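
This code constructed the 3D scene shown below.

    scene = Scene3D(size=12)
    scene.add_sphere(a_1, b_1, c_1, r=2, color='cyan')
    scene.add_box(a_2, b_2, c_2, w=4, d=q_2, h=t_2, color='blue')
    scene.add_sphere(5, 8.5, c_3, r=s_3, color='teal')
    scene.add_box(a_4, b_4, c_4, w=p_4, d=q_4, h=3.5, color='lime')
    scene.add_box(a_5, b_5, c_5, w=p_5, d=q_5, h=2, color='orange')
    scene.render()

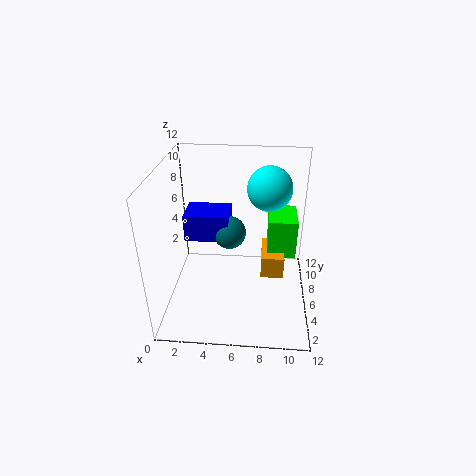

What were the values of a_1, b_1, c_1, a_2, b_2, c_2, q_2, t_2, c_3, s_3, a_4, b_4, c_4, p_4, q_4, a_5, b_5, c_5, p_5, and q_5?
a_1 = 8.5
b_1 = 9.5
c_1 = 9
a_2 = 1
b_2 = 7.5
c_2 = 4.5
q_2 = 3
t_2 = 2.5
c_3 = 5
s_3 = 1.5
a_4 = 8.5
b_4 = 7
c_4 = 3.5
p_4 = 2.5
q_4 = 3.5
a_5 = 8
b_5 = 6
c_5 = 2
p_5 = 2
q_5 = 3.5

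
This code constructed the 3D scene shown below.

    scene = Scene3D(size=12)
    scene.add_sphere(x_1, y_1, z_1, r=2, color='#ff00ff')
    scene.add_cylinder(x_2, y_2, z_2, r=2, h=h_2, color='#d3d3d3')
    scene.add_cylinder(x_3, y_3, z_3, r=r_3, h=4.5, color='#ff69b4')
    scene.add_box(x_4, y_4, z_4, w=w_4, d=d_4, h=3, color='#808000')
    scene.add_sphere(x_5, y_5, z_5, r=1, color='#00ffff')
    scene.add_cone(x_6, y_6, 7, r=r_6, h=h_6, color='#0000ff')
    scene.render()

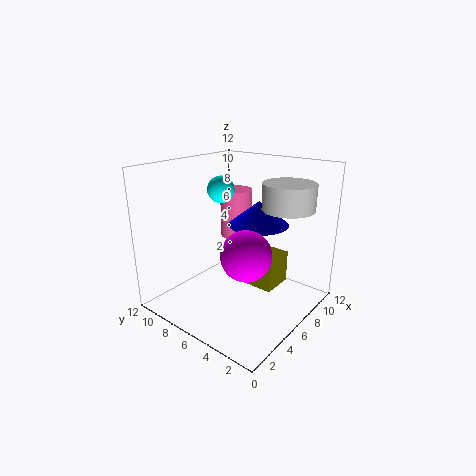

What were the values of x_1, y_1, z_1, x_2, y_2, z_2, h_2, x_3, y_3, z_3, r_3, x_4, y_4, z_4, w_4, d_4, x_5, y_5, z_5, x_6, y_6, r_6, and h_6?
x_1 = 4.5; y_1 = 4; z_1 = 5.5; x_2 = 7; y_2 = 2; z_2 = 9; h_2 = 2; x_3 = 9.5; y_3 = 9; z_3 = 4.5; r_3 = 1.5; x_4 = 8; y_4 = 4; z_4 = 0.5; w_4 = 3; d_4 = 3.5; x_5 = 4; y_5 = 6; z_5 = 10.5; x_6 = 7.5; y_6 = 5; r_6 = 2.5; h_6 = 2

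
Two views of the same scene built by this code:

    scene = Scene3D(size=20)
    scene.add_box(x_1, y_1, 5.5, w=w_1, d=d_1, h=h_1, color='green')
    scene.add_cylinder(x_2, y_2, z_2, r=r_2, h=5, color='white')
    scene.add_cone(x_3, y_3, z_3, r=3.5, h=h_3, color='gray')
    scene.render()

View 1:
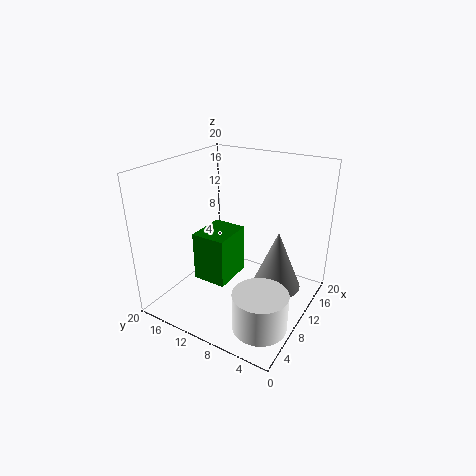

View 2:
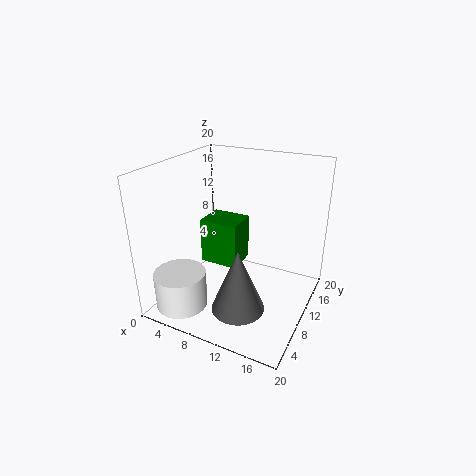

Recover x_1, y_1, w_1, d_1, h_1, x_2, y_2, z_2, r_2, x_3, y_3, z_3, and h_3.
x_1 = 4.5; y_1 = 9; w_1 = 5.5; d_1 = 4.5; h_1 = 6.5; x_2 = 4.5; y_2 = 3.5; z_2 = 1.5; r_2 = 3.5; x_3 = 12.5; y_3 = 5; z_3 = 2.5; h_3 = 8.5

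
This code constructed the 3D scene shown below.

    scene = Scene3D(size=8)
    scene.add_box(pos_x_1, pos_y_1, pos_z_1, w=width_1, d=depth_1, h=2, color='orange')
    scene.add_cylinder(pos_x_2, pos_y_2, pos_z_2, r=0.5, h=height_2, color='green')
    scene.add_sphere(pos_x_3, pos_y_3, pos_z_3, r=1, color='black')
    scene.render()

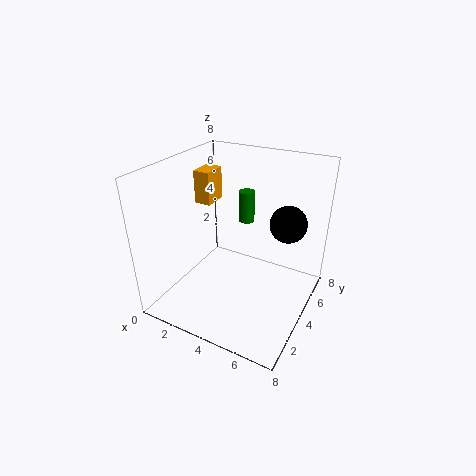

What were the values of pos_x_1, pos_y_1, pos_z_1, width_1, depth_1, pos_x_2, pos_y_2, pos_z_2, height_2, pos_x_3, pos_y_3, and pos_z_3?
pos_x_1 = 0.5; pos_y_1 = 5; pos_z_1 = 5; width_1 = 1; depth_1 = 1.5; pos_x_2 = 3; pos_y_2 = 7; pos_z_2 = 3.5; height_2 = 2; pos_x_3 = 6.5; pos_y_3 = 5; pos_z_3 = 5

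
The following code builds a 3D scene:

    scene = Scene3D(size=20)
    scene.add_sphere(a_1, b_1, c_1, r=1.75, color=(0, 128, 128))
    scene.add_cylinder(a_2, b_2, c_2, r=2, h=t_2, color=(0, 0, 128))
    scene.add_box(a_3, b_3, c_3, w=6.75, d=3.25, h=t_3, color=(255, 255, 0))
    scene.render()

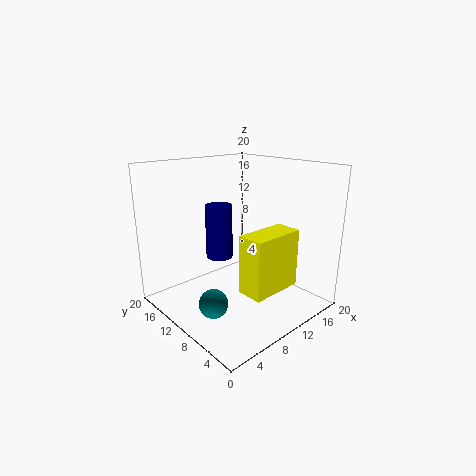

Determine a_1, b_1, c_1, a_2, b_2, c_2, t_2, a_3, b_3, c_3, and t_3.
a_1 = 2.25
b_1 = 5.75
c_1 = 4.75
a_2 = 10.25
b_2 = 14.5
c_2 = 5.75
t_2 = 8
a_3 = 5.25
b_3 = 1.25
c_3 = 5.75
t_3 = 7.25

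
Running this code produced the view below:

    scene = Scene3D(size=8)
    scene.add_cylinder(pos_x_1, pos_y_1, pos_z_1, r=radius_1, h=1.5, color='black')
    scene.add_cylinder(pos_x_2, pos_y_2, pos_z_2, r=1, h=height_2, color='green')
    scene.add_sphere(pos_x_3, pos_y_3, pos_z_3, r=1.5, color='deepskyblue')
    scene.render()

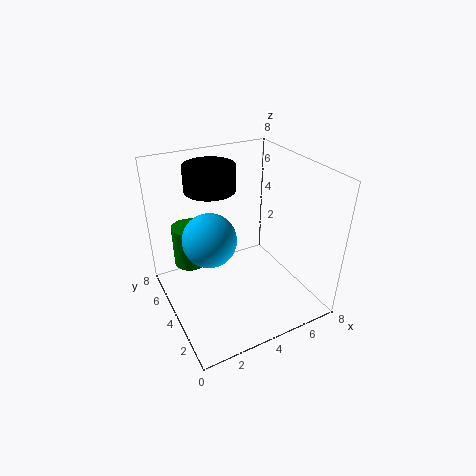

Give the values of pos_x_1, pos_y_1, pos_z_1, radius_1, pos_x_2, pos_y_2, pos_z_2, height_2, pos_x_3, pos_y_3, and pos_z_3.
pos_x_1 = 3.5, pos_y_1 = 6.5, pos_z_1 = 6, radius_1 = 1.5, pos_x_2 = 2, pos_y_2 = 6.5, pos_z_2 = 1.5, height_2 = 2.5, pos_x_3 = 2.5, pos_y_3 = 4.5, pos_z_3 = 4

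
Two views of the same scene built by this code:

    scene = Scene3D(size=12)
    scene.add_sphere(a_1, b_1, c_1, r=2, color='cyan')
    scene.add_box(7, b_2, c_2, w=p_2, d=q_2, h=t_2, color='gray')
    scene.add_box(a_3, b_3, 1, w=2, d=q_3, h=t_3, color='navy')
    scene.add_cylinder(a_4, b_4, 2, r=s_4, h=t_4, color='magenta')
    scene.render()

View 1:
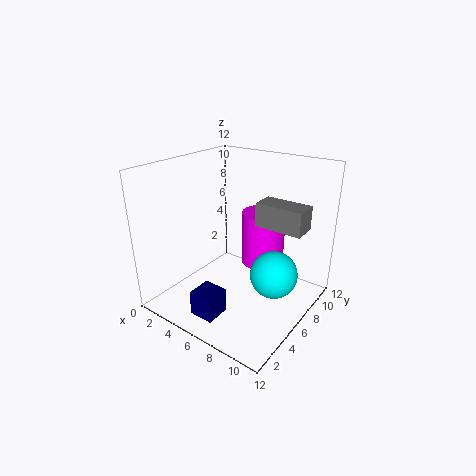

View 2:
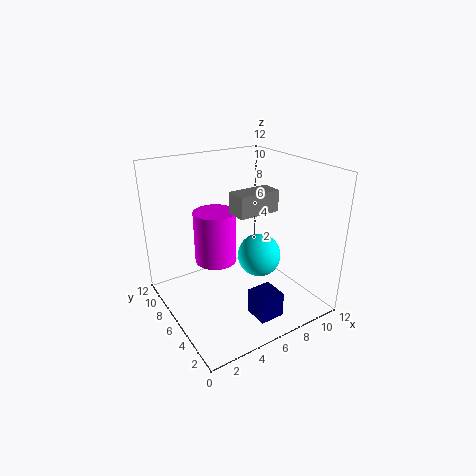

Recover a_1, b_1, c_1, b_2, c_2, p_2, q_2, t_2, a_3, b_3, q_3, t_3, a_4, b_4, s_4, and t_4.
a_1 = 9; b_1 = 7; c_1 = 3; b_2 = 7; c_2 = 7; p_2 = 4; q_2 = 2; t_2 = 2; a_3 = 5; b_3 = 1; q_3 = 2; t_3 = 2; a_4 = 6; b_4 = 10; s_4 = 2; t_4 = 5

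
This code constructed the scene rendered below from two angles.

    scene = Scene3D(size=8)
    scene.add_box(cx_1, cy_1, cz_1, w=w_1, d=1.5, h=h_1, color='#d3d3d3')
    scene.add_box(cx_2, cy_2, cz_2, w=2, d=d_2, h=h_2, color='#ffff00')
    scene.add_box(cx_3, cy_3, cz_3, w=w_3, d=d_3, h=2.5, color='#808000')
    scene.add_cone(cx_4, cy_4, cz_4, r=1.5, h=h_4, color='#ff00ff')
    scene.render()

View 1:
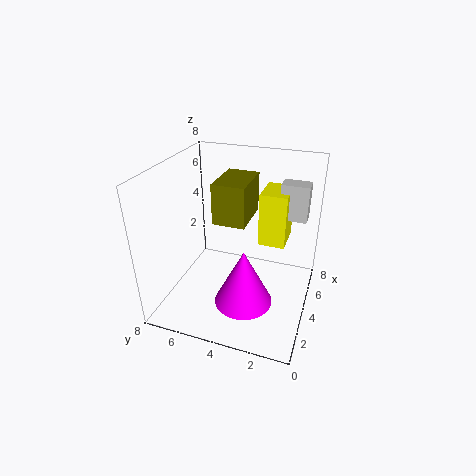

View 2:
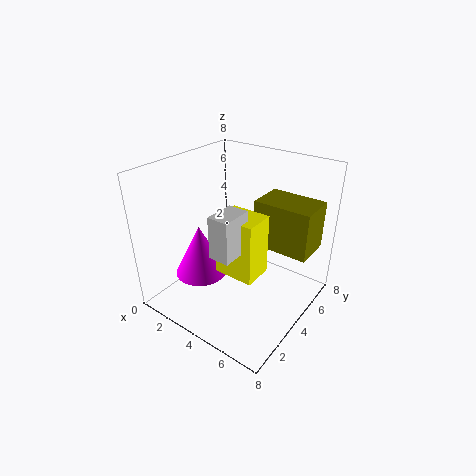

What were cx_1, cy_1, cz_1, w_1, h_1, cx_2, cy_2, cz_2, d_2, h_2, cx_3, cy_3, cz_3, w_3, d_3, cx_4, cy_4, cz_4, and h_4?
cx_1 = 5
cy_1 = 0.5
cz_1 = 5
w_1 = 1
h_1 = 2
cx_2 = 4.5
cy_2 = 1.5
cz_2 = 3.5
d_2 = 1.5
h_2 = 3
cx_3 = 5
cy_3 = 4
cz_3 = 4
w_3 = 3
d_3 = 2
cx_4 = 2
cy_4 = 3
cz_4 = 1.5
h_4 = 3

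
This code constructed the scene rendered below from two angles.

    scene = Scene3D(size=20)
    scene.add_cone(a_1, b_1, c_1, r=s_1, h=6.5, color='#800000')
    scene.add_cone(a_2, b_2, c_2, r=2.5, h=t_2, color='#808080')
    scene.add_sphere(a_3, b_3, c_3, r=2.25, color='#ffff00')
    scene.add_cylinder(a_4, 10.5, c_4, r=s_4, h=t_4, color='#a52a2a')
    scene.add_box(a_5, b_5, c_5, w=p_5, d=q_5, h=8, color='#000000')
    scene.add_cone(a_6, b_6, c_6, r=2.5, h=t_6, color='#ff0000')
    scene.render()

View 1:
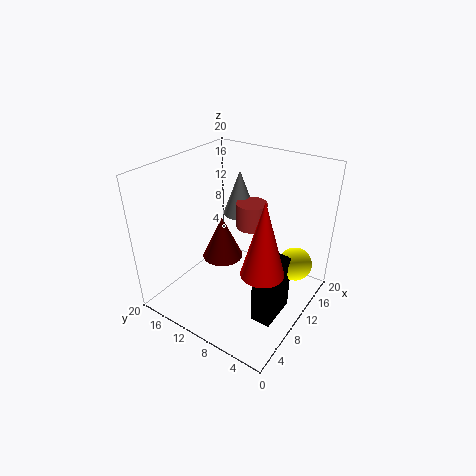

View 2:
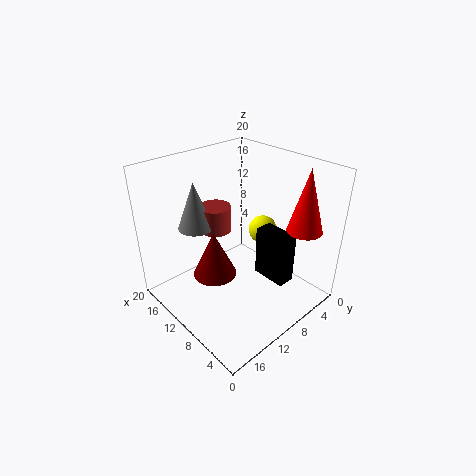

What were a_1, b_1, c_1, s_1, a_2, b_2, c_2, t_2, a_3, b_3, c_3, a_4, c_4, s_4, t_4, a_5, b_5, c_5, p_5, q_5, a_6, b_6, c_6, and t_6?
a_1 = 11
b_1 = 13.5
c_1 = 5.25
s_1 = 3
a_2 = 15.25
b_2 = 13.25
c_2 = 10.75
t_2 = 6.75
a_3 = 12.5
b_3 = 2.25
c_3 = 7.25
a_4 = 14.25
c_4 = 9.75
s_4 = 2.25
t_4 = 3.75
a_5 = 5.75
b_5 = 2.25
c_5 = 1
p_5 = 5.5
q_5 = 2.75
a_6 = 4.25
b_6 = 2.75
c_6 = 10.75
t_6 = 9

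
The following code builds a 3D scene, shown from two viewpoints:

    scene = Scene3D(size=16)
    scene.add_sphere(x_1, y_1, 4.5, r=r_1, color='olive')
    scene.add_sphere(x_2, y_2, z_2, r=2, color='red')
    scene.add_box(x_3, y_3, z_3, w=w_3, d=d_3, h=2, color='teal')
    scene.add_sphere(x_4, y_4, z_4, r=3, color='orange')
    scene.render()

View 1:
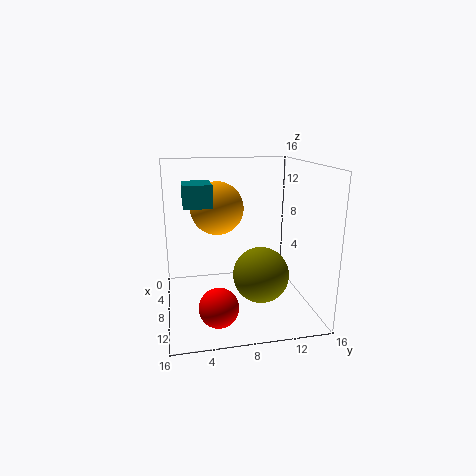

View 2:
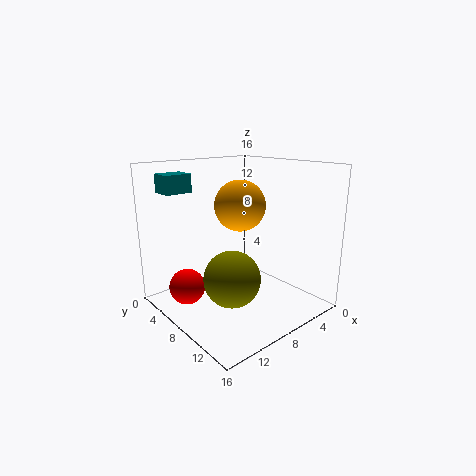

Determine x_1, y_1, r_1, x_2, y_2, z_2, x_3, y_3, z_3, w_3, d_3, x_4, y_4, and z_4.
x_1 = 10.5, y_1 = 10, r_1 = 3, x_2 = 13, y_2 = 5, z_2 = 2.5, x_3 = 11.5, y_3 = 2, z_3 = 13, w_3 = 3, d_3 = 2.5, x_4 = 6, y_4 = 6, z_4 = 11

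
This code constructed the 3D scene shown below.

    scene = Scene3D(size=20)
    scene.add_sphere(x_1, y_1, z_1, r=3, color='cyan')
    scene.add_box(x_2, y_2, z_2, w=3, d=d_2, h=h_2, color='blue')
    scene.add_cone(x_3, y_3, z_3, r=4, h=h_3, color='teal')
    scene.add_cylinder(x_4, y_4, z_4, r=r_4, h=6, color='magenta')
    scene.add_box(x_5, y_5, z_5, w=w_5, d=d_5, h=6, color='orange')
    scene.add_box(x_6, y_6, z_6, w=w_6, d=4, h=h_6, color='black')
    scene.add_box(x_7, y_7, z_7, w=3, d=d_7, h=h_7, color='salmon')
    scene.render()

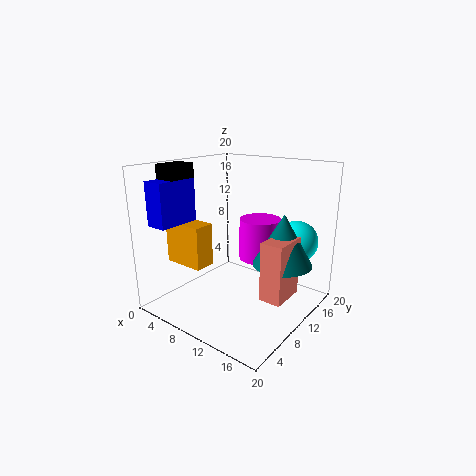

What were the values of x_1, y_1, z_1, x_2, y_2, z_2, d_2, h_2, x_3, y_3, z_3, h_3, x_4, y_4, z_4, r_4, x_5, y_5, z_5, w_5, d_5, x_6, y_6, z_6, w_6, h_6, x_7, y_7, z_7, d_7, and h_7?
x_1 = 16; y_1 = 16; z_1 = 9; x_2 = 1; y_2 = 2; z_2 = 12; d_2 = 6; h_2 = 6; x_3 = 16; y_3 = 12; z_3 = 7; h_3 = 7; x_4 = 11; y_4 = 14; z_4 = 6; r_4 = 3; x_5 = 1; y_5 = 5; z_5 = 6; w_5 = 6; d_5 = 3; x_6 = 1; y_6 = 4; z_6 = 16; w_6 = 3; h_6 = 4; x_7 = 15; y_7 = 8; z_7 = 3; d_7 = 5; h_7 = 8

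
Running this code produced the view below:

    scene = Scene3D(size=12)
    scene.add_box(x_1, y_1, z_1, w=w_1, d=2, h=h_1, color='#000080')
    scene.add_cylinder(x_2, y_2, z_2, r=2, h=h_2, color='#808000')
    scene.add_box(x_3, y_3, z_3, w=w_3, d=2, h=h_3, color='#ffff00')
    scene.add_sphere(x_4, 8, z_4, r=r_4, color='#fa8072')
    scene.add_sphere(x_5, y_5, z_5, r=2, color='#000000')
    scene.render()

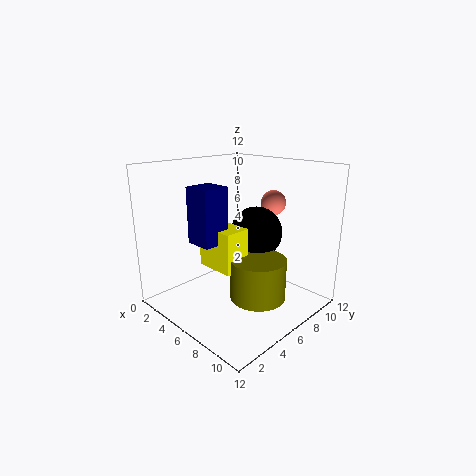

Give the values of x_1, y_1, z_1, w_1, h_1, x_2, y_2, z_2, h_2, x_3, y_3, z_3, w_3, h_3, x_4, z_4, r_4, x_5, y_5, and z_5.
x_1 = 6, y_1 = 1, z_1 = 7, w_1 = 2, h_1 = 4, x_2 = 10, y_2 = 4, z_2 = 3, h_2 = 3, x_3 = 6, y_3 = 2, z_3 = 5, w_3 = 3, h_3 = 3, x_4 = 8, z_4 = 9, r_4 = 1, x_5 = 8, y_5 = 6, z_5 = 7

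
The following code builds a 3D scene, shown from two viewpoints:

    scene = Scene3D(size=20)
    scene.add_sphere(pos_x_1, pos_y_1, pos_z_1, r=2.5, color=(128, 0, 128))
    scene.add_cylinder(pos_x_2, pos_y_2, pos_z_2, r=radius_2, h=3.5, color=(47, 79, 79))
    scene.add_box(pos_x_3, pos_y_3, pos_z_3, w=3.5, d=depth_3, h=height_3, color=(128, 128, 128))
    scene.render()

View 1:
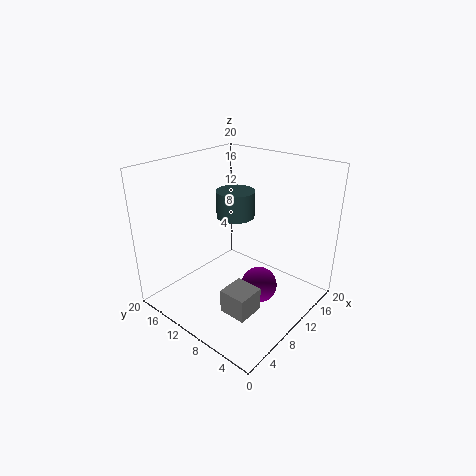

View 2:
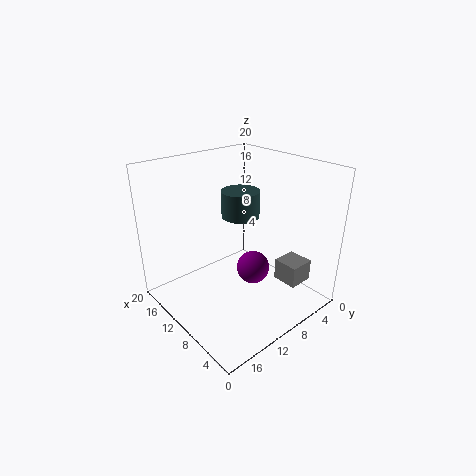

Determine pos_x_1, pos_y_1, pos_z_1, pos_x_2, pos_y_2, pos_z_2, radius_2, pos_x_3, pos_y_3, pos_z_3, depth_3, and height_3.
pos_x_1 = 10.5; pos_y_1 = 6.5; pos_z_1 = 3.5; pos_x_2 = 9.5; pos_y_2 = 10; pos_z_2 = 13.5; radius_2 = 2.5; pos_x_3 = 2.5; pos_y_3 = 3; pos_z_3 = 4; depth_3 = 3.5; height_3 = 3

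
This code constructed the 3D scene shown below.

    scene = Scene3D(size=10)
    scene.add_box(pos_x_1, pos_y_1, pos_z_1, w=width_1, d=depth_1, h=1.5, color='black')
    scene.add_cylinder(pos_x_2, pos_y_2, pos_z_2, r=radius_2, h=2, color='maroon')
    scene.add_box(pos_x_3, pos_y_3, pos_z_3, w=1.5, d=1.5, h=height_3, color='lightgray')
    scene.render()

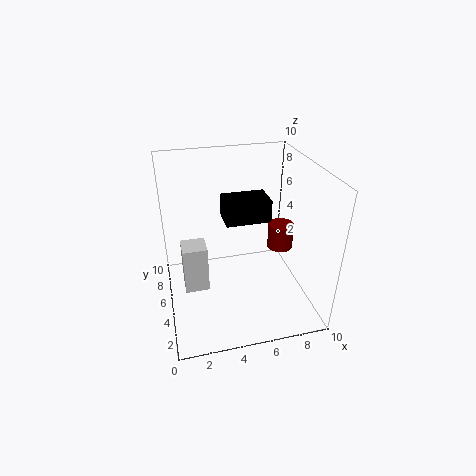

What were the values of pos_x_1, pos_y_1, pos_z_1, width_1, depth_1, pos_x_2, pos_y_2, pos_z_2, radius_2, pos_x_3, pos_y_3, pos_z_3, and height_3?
pos_x_1 = 4; pos_y_1 = 4; pos_z_1 = 6.5; width_1 = 3; depth_1 = 2; pos_x_2 = 9; pos_y_2 = 7; pos_z_2 = 2.5; radius_2 = 1; pos_x_3 = 1; pos_y_3 = 2.5; pos_z_3 = 3; height_3 = 3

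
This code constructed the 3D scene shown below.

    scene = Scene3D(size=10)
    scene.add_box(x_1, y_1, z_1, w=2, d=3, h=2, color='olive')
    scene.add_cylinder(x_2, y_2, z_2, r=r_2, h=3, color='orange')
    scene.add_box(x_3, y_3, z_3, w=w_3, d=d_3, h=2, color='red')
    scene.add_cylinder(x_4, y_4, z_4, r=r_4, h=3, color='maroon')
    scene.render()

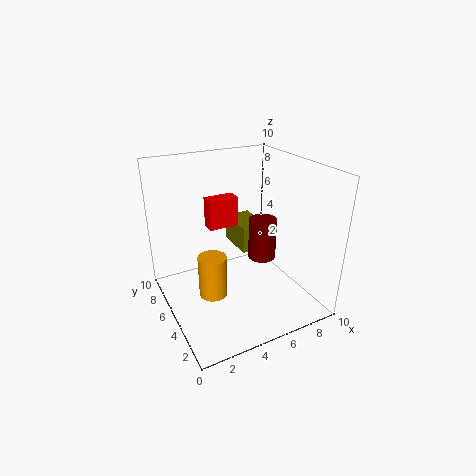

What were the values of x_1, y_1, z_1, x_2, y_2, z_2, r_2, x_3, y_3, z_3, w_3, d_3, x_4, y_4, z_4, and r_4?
x_1 = 6, y_1 = 6, z_1 = 3, x_2 = 3, y_2 = 5, z_2 = 1, r_2 = 1, x_3 = 3, y_3 = 5, z_3 = 6, w_3 = 2, d_3 = 1, x_4 = 7, y_4 = 5, z_4 = 3, r_4 = 1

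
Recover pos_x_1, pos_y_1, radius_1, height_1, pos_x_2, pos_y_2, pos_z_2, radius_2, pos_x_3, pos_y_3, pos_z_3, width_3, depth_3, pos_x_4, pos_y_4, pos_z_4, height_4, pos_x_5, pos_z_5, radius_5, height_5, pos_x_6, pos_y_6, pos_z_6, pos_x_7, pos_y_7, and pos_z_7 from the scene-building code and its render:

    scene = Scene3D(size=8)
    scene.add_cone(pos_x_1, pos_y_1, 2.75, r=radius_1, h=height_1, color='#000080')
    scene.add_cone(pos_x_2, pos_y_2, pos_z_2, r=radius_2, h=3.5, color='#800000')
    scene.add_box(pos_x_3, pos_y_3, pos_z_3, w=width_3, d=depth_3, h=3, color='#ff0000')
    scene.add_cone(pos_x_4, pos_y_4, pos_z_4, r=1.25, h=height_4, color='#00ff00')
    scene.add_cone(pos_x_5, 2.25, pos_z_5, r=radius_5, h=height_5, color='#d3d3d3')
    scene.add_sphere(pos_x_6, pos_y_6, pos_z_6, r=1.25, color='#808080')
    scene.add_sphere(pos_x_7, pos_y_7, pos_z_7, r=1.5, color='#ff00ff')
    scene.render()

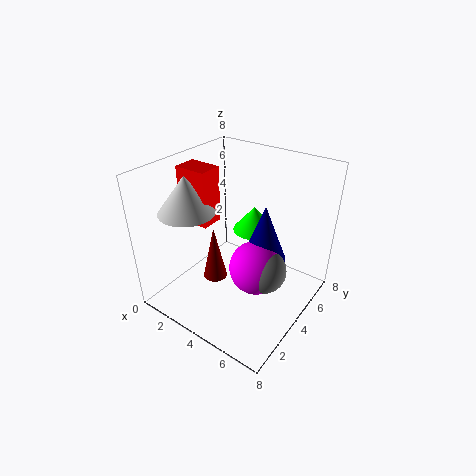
pos_x_1 = 5.25, pos_y_1 = 4.75, radius_1 = 1.25, height_1 = 3.25, pos_x_2 = 2, pos_y_2 = 4.25, pos_z_2 = 0.25, radius_2 = 0.75, pos_x_3 = 1.25, pos_y_3 = 2.5, pos_z_3 = 5, width_3 = 1.75, depth_3 = 1.25, pos_x_4 = 3.75, pos_y_4 = 6, pos_z_4 = 3.5, height_4 = 1.5, pos_x_5 = 2, pos_z_5 = 5.75, radius_5 = 1.5, height_5 = 2, pos_x_6 = 5.75, pos_y_6 = 4, pos_z_6 = 2.5, pos_x_7 = 5.25, pos_y_7 = 4, pos_z_7 = 2.5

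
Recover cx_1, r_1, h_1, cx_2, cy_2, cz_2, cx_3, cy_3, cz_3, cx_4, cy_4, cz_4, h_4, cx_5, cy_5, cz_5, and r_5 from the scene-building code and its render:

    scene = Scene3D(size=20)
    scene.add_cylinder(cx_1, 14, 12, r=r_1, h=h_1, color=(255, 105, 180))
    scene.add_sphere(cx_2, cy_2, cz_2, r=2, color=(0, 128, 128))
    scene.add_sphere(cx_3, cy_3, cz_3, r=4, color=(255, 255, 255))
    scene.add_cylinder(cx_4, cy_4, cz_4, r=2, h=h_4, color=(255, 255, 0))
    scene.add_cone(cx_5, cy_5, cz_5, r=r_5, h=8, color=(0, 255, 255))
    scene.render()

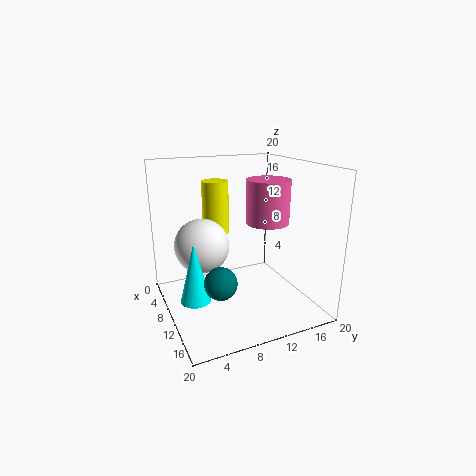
cx_1 = 11; r_1 = 3; h_1 = 6; cx_2 = 16; cy_2 = 5; cz_2 = 7; cx_3 = 6; cy_3 = 6; cz_3 = 8; cx_4 = 4; cy_4 = 9; cz_4 = 9; h_4 = 8; cx_5 = 12; cy_5 = 3; cz_5 = 3; r_5 = 2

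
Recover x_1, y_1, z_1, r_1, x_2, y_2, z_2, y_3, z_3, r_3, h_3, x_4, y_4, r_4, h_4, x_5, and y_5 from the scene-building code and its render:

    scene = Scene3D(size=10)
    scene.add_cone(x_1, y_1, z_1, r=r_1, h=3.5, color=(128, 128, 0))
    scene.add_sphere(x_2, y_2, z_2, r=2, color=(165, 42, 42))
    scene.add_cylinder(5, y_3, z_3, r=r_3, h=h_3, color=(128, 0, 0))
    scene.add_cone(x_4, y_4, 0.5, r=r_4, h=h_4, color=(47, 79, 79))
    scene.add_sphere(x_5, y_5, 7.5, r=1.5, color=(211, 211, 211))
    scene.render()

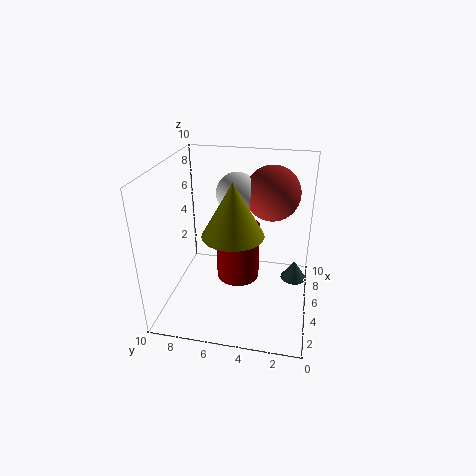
x_1 = 3.5; y_1 = 5; z_1 = 6; r_1 = 2; x_2 = 7.5; y_2 = 3; z_2 = 7.5; y_3 = 5; z_3 = 2; r_3 = 1.5; h_3 = 4; x_4 = 7.5; y_4 = 1; r_4 = 1; h_4 = 1.5; x_5 = 7; y_5 = 5.5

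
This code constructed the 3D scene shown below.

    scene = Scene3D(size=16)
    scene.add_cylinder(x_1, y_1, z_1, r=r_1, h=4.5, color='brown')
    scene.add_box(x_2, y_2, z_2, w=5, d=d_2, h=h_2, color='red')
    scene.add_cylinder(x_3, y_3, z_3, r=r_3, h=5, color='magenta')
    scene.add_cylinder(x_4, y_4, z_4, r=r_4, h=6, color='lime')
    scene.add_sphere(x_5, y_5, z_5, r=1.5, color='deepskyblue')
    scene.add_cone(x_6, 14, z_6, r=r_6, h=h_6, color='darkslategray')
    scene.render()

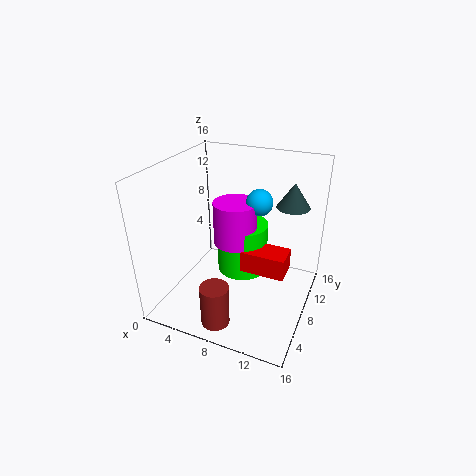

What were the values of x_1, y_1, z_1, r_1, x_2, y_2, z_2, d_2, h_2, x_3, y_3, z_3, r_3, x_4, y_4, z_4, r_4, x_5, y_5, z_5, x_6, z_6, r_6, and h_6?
x_1 = 8
y_1 = 2
z_1 = 1
r_1 = 1.5
x_2 = 8.5
y_2 = 7.5
z_2 = 4
d_2 = 3
h_2 = 2.5
x_3 = 7
y_3 = 9.5
z_3 = 6.5
r_3 = 2.5
x_4 = 7.5
y_4 = 10.5
z_4 = 2.5
r_4 = 3
x_5 = 9.5
y_5 = 10.5
z_5 = 11.5
x_6 = 12.5
z_6 = 10
r_6 = 2
h_6 = 3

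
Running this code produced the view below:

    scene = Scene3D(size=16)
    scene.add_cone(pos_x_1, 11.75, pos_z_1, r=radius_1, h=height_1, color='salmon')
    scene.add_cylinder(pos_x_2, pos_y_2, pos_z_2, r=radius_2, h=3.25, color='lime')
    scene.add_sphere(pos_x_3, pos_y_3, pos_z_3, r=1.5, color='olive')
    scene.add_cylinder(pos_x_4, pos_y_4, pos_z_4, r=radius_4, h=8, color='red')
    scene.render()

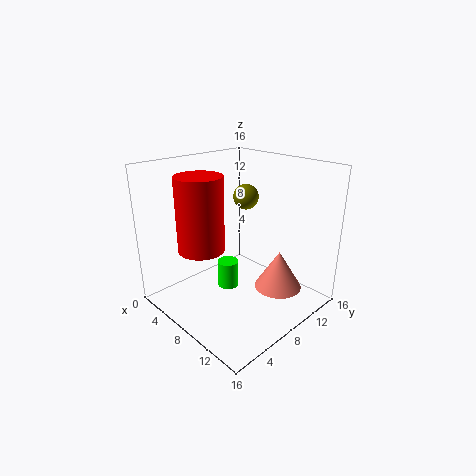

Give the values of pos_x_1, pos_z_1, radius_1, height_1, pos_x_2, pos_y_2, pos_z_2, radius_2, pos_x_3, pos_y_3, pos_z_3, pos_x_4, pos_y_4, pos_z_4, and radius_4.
pos_x_1 = 11; pos_z_1 = 1.5; radius_1 = 2.75; height_1 = 4.5; pos_x_2 = 6; pos_y_2 = 8.25; pos_z_2 = 1; radius_2 = 1.25; pos_x_3 = 5.75; pos_y_3 = 11.5; pos_z_3 = 11.5; pos_x_4 = 6.25; pos_y_4 = 4.25; pos_z_4 = 7.25; radius_4 = 2.5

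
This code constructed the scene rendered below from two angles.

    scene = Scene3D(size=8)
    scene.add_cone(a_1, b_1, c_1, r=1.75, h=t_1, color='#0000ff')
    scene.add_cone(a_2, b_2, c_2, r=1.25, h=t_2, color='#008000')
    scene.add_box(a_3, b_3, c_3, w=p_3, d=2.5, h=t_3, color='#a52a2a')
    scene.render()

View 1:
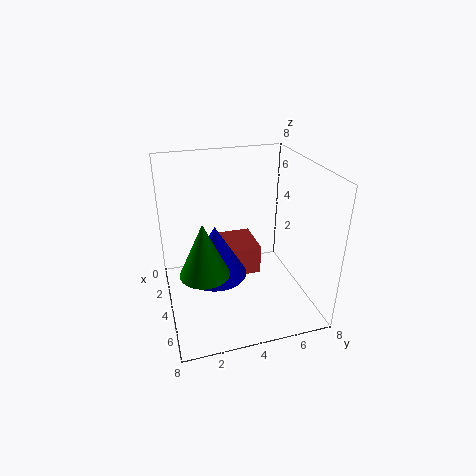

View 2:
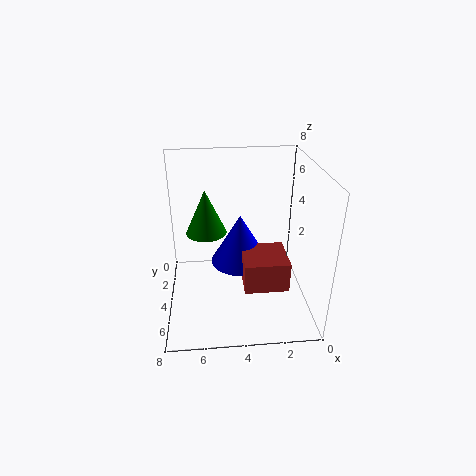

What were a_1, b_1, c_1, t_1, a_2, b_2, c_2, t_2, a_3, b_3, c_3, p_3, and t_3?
a_1 = 3.75, b_1 = 2.75, c_1 = 1.75, t_1 = 3, a_2 = 5.75, b_2 = 1.75, c_2 = 3.25, t_2 = 2.75, a_3 = 1.25, b_3 = 3, c_3 = 1.25, p_3 = 2.5, t_3 = 1.75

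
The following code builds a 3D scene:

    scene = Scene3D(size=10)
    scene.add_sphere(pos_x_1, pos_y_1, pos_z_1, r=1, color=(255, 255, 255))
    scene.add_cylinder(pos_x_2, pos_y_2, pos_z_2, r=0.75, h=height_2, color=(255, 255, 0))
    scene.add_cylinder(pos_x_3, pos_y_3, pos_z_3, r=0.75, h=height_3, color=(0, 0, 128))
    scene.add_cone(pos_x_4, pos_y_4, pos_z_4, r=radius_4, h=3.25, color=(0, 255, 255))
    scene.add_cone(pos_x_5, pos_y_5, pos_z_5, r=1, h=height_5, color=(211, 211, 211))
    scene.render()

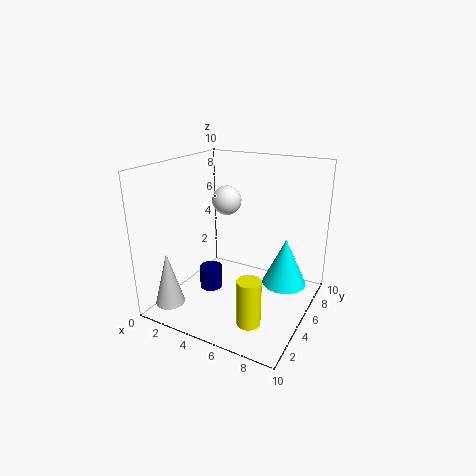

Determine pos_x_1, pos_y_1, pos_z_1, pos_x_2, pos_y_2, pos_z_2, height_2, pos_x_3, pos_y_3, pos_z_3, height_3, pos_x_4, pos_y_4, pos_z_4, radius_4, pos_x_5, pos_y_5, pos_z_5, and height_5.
pos_x_1 = 4
pos_y_1 = 5.25
pos_z_1 = 7.5
pos_x_2 = 7.5
pos_y_2 = 1.75
pos_z_2 = 1
height_2 = 3
pos_x_3 = 4
pos_y_3 = 3
pos_z_3 = 2
height_3 = 1.5
pos_x_4 = 8.25
pos_y_4 = 5.75
pos_z_4 = 2
radius_4 = 1.5
pos_x_5 = 1.5
pos_y_5 = 1.5
pos_z_5 = 0.75
height_5 = 3.75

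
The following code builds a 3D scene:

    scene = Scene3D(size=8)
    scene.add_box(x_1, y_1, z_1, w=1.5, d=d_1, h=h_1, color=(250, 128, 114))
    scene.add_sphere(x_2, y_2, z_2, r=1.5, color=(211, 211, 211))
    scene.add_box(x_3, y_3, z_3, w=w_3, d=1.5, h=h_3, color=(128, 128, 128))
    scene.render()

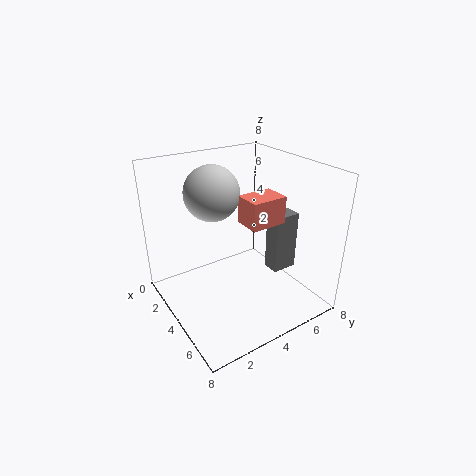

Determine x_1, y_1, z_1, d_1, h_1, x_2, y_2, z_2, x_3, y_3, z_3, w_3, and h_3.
x_1 = 4, y_1 = 4, z_1 = 5, d_1 = 2, h_1 = 1.5, x_2 = 3, y_2 = 3, z_2 = 6.5, x_3 = 4, y_3 = 6, z_3 = 1.5, w_3 = 1, h_3 = 3.5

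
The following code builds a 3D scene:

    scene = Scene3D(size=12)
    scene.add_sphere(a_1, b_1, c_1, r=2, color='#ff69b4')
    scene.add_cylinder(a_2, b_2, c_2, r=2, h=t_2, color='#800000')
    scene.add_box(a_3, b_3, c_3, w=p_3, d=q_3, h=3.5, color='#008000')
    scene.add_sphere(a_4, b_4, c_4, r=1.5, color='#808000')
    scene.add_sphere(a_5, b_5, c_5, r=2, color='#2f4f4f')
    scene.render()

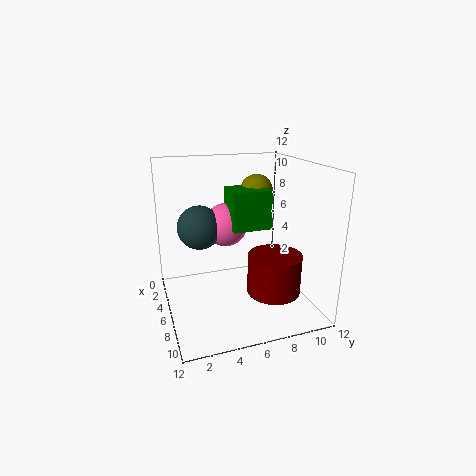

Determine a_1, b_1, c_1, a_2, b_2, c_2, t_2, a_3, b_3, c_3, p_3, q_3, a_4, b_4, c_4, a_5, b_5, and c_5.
a_1 = 2.5; b_1 = 6; c_1 = 6; a_2 = 10; b_2 = 7.5; c_2 = 3; t_2 = 3; a_3 = 2; b_3 = 6; c_3 = 6; p_3 = 3; q_3 = 3.5; a_4 = 2.5; b_4 = 9; c_4 = 9; a_5 = 2.5; b_5 = 3.5; c_5 = 6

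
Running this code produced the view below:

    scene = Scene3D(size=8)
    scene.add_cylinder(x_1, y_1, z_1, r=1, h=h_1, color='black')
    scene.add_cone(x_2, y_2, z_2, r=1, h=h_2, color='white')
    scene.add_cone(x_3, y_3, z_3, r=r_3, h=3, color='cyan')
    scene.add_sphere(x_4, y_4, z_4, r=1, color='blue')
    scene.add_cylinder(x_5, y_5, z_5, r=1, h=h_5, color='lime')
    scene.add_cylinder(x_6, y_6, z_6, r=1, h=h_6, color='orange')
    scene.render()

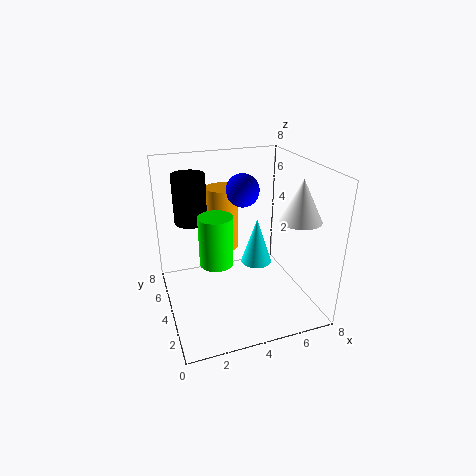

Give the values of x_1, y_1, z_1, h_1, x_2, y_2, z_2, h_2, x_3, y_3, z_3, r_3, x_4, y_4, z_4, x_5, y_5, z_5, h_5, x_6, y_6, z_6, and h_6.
x_1 = 2
y_1 = 7
z_1 = 4
h_1 = 3
x_2 = 6
y_2 = 1
z_2 = 6
h_2 = 2
x_3 = 6
y_3 = 6
z_3 = 1
r_3 = 1
x_4 = 5
y_4 = 6
z_4 = 6
x_5 = 3
y_5 = 5
z_5 = 2
h_5 = 3
x_6 = 4
y_6 = 7
z_6 = 2
h_6 = 4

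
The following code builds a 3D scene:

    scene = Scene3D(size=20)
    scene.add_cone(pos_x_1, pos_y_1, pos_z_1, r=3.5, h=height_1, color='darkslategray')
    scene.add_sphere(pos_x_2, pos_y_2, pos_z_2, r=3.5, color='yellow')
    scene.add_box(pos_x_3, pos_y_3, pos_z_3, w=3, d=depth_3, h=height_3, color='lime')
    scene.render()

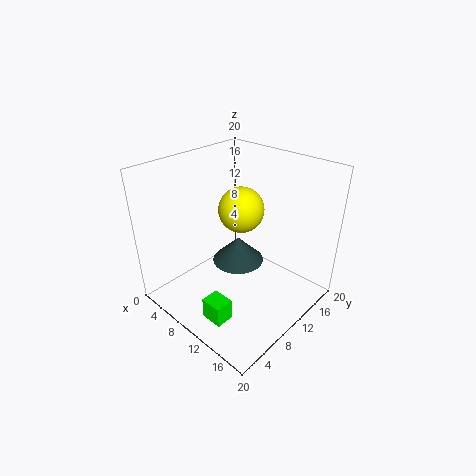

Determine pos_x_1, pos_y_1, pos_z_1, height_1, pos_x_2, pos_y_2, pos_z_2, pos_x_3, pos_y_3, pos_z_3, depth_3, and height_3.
pos_x_1 = 10.5; pos_y_1 = 9.5; pos_z_1 = 7; height_1 = 3.5; pos_x_2 = 6.5; pos_y_2 = 14.5; pos_z_2 = 11.5; pos_x_3 = 10.5; pos_y_3 = 2.5; pos_z_3 = 1; depth_3 = 2.5; height_3 = 3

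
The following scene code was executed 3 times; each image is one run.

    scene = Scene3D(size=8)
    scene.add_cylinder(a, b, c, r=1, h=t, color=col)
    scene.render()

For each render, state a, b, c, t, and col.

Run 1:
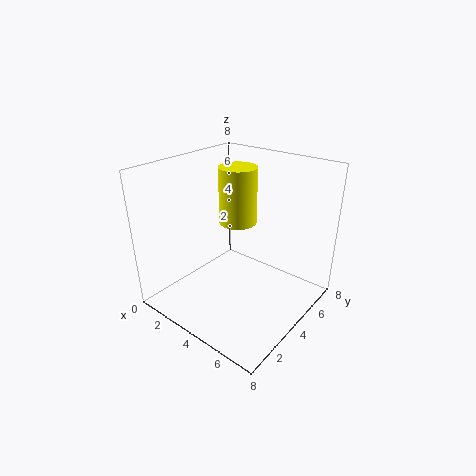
a = 4
b = 4
c = 5
t = 3
col = 'yellow'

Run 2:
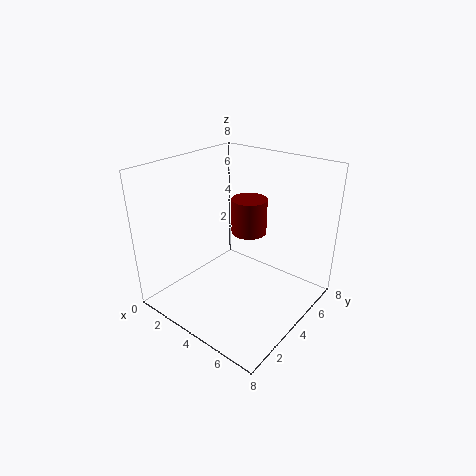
a = 4
b = 5
c = 4
t = 2
col = 'maroon'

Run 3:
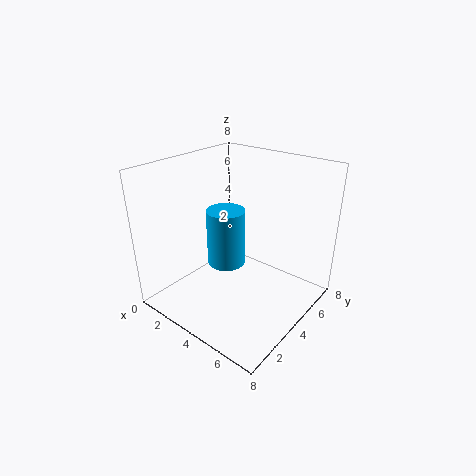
a = 4
b = 3
c = 3
t = 3
col = 'deepskyblue'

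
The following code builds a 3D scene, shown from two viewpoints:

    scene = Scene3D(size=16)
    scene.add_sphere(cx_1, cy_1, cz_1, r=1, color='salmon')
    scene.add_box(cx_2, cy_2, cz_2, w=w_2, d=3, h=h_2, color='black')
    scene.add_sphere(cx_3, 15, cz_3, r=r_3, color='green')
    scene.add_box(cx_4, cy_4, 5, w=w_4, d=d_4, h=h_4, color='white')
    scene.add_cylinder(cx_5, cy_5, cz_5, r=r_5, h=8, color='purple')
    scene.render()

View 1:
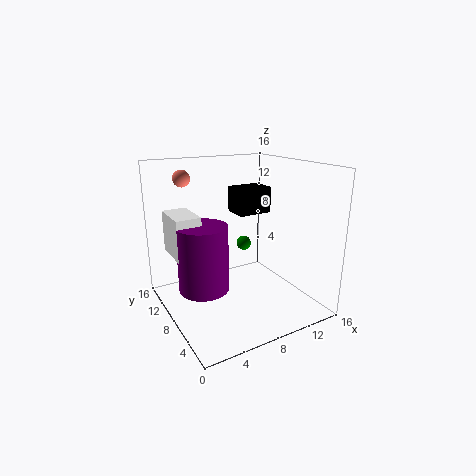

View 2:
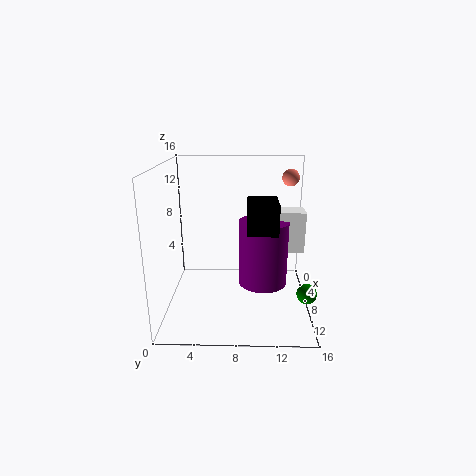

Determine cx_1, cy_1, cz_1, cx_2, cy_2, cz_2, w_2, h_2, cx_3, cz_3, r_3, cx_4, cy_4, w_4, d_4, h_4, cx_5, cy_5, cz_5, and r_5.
cx_1 = 4
cy_1 = 14
cz_1 = 14
cx_2 = 9
cy_2 = 9
cz_2 = 10
w_2 = 4
h_2 = 3
cx_3 = 13
cz_3 = 4
r_3 = 1
cx_4 = 2
cy_4 = 11
w_4 = 3
d_4 = 5
h_4 = 5
cx_5 = 5
cy_5 = 11
cz_5 = 1
r_5 = 3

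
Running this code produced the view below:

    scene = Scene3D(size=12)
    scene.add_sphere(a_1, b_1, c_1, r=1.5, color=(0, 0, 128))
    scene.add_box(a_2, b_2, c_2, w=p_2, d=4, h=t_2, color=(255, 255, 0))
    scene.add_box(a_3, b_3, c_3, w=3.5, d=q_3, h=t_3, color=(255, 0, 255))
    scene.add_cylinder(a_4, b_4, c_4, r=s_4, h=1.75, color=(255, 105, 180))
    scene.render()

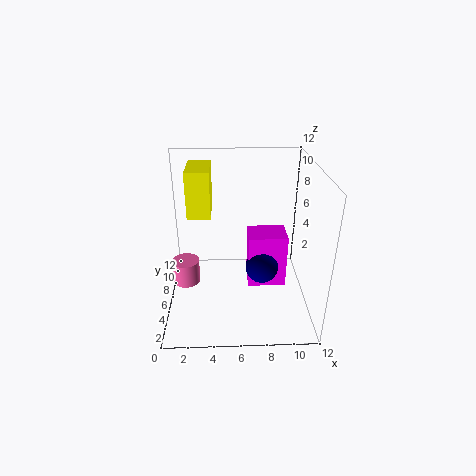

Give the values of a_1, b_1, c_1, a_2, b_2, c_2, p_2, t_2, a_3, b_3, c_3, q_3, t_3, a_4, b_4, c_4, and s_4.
a_1 = 8.25; b_1 = 7.25; c_1 = 2.25; a_2 = 1.75; b_2 = 7; c_2 = 7.25; p_2 = 2; t_2 = 4; a_3 = 7; b_3 = 7; c_3 = 0.25; q_3 = 2.75; t_3 = 5; a_4 = 2; b_4 = 2.75; c_4 = 4.25; s_4 = 1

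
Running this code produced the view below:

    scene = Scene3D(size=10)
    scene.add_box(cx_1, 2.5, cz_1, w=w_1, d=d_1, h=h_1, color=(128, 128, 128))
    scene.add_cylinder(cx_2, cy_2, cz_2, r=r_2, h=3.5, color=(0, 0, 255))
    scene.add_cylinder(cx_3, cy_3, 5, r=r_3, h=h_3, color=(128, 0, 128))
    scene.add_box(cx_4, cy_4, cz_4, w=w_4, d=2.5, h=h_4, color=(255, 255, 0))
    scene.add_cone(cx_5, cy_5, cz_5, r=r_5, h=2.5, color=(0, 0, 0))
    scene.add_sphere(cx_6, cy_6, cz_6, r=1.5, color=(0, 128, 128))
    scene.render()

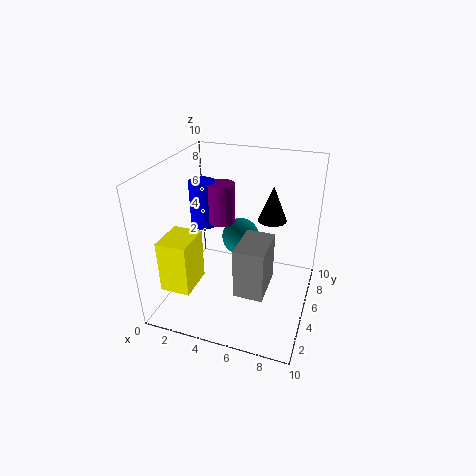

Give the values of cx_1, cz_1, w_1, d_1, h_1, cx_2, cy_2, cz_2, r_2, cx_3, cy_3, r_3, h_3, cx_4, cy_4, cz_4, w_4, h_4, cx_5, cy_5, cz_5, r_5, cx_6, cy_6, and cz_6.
cx_1 = 5.5
cz_1 = 2
w_1 = 2
d_1 = 3
h_1 = 3.5
cx_2 = 1.5
cy_2 = 7
cz_2 = 4.5
r_2 = 1
cx_3 = 3
cy_3 = 7
r_3 = 1
h_3 = 3
cx_4 = 1
cy_4 = 1
cz_4 = 2.5
w_4 = 2
h_4 = 3.5
cx_5 = 7
cy_5 = 6.5
cz_5 = 6
r_5 = 1
cx_6 = 4
cy_6 = 8.5
cz_6 = 3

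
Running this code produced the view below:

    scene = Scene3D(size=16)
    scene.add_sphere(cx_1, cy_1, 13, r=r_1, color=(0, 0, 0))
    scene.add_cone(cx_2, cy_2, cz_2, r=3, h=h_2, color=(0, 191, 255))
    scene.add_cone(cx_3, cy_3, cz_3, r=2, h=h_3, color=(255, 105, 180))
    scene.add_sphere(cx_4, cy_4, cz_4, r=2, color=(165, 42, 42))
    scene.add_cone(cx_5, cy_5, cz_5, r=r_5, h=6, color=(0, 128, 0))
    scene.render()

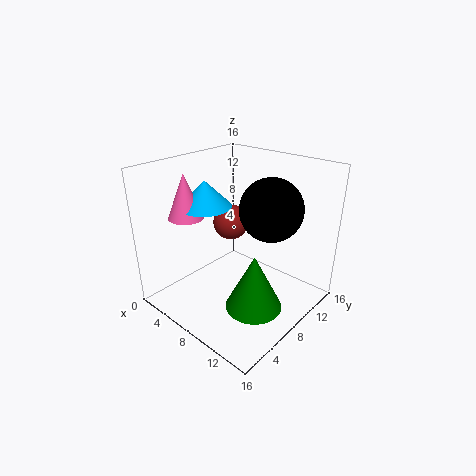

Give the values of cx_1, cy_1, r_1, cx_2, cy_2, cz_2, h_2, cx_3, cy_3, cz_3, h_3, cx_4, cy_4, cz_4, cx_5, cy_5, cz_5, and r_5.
cx_1 = 13
cy_1 = 7
r_1 = 3
cx_2 = 4
cy_2 = 7
cz_2 = 11
h_2 = 3
cx_3 = 3
cy_3 = 5
cz_3 = 10
h_3 = 5
cx_4 = 6
cy_4 = 9
cz_4 = 9
cx_5 = 12
cy_5 = 6
cz_5 = 2
r_5 = 3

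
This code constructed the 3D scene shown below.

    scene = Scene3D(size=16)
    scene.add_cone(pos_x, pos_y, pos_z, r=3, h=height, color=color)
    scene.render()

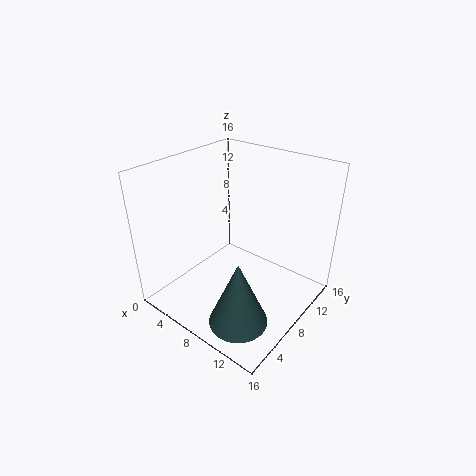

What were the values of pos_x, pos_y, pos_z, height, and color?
pos_x = 12
pos_y = 3
pos_z = 2
height = 7
color = 'darkslategray'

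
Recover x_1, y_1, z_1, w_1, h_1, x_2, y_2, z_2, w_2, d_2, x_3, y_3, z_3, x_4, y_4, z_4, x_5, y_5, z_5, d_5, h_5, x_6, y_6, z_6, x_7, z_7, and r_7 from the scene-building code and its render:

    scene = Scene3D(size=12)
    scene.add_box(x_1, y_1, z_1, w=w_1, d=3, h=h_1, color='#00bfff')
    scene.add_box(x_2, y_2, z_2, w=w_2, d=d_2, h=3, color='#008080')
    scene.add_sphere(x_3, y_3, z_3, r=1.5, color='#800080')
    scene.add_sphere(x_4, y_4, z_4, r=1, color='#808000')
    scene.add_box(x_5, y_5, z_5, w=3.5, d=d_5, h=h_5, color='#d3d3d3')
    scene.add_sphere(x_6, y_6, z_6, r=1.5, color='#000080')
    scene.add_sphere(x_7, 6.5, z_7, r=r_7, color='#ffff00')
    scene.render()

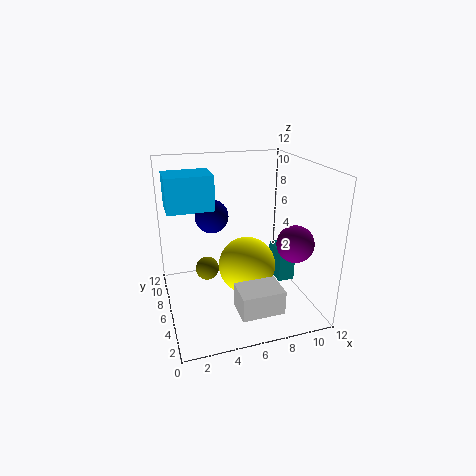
x_1 = 0.5, y_1 = 7.5, z_1 = 8, w_1 = 4, h_1 = 3, x_2 = 10, y_2 = 6, z_2 = 1, w_2 = 1.5, d_2 = 2.5, x_3 = 10, y_3 = 3.5, z_3 = 6, x_4 = 3.5, y_4 = 7, z_4 = 3, x_5 = 5, y_5 = 1.5, z_5 = 1, d_5 = 2.5, h_5 = 2, x_6 = 4.5, y_6 = 9, z_6 = 7, x_7 = 7, z_7 = 3, r_7 = 2.5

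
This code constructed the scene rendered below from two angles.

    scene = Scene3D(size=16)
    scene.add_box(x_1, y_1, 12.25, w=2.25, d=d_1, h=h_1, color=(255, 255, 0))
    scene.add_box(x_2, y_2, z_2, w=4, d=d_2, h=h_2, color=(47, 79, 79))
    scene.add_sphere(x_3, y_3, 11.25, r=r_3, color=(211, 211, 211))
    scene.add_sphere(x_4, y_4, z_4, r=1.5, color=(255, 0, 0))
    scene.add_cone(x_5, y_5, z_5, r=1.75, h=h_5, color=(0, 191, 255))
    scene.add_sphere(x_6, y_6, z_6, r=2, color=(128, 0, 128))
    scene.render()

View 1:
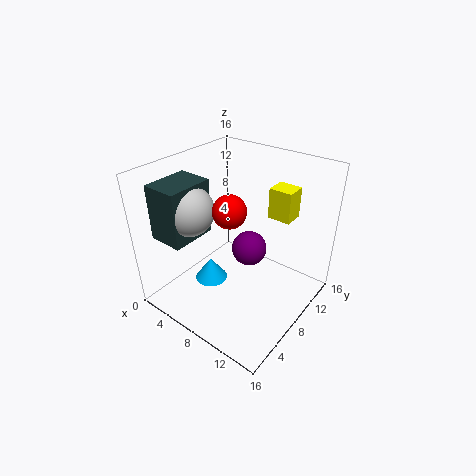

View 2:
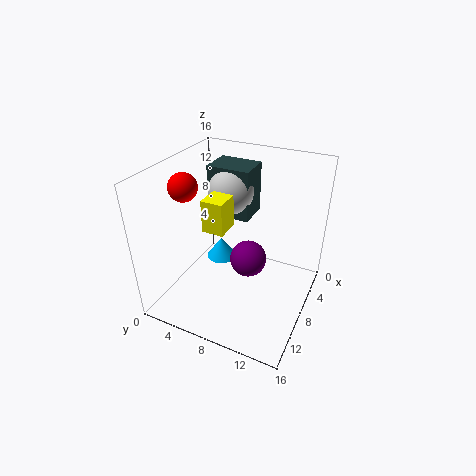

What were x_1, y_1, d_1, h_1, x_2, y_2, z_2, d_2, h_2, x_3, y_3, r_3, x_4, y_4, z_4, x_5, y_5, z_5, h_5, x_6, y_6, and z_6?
x_1 = 12
y_1 = 7.5
d_1 = 2
h_1 = 3
x_2 = 0.5
y_2 = 2.25
z_2 = 8
d_2 = 5.25
h_2 = 6.25
x_3 = 3.75
y_3 = 5
r_3 = 2.75
x_4 = 10.75
y_4 = 3.25
z_4 = 14.25
x_5 = 6.5
y_5 = 5
z_5 = 3.75
h_5 = 2.5
x_6 = 8.5
y_6 = 9.5
z_6 = 6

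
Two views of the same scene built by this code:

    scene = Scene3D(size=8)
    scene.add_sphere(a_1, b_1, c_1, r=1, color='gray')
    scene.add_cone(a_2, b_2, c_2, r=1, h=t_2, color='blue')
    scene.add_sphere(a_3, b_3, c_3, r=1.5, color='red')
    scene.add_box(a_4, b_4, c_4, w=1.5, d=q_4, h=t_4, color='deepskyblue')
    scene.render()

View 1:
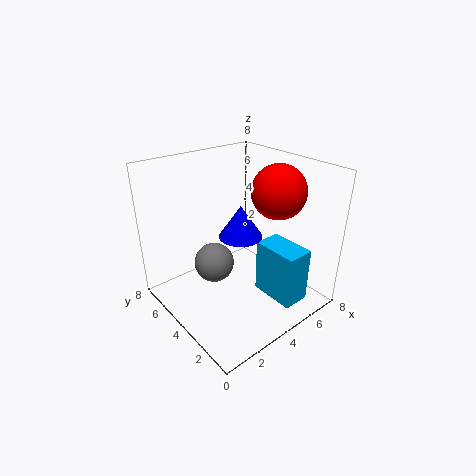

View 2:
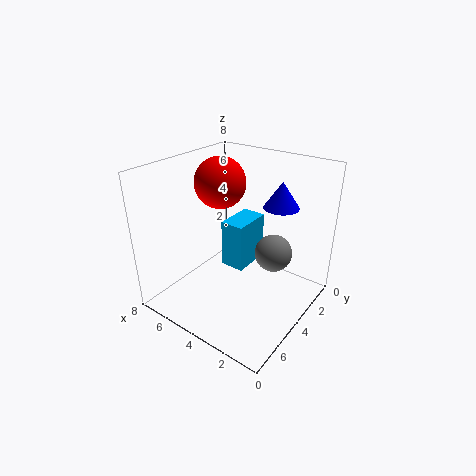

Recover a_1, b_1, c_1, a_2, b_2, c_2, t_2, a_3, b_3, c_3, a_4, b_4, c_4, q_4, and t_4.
a_1 = 2, b_1 = 3.5, c_1 = 3.5, a_2 = 2.5, b_2 = 2, c_2 = 5.5, t_2 = 1.5, a_3 = 6, b_3 = 3, c_3 = 6.5, a_4 = 4.5, b_4 = 0.5, c_4 = 1, q_4 = 2.5, t_4 = 3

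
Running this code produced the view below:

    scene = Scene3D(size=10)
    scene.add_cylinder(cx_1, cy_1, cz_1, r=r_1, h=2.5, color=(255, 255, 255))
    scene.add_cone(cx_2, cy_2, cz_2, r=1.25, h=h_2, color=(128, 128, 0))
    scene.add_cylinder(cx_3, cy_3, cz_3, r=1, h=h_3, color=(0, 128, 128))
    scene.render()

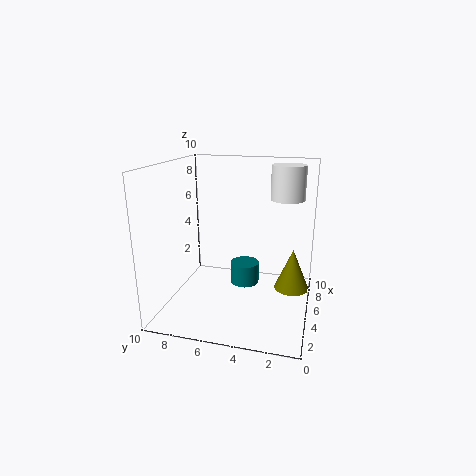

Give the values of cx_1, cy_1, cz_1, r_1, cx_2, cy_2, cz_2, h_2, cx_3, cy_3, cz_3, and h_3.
cx_1 = 7.75, cy_1 = 2, cz_1 = 7.25, r_1 = 1.25, cx_2 = 6.25, cy_2 = 1.25, cz_2 = 1, h_2 = 3, cx_3 = 5, cy_3 = 4.5, cz_3 = 1.75, h_3 = 1.5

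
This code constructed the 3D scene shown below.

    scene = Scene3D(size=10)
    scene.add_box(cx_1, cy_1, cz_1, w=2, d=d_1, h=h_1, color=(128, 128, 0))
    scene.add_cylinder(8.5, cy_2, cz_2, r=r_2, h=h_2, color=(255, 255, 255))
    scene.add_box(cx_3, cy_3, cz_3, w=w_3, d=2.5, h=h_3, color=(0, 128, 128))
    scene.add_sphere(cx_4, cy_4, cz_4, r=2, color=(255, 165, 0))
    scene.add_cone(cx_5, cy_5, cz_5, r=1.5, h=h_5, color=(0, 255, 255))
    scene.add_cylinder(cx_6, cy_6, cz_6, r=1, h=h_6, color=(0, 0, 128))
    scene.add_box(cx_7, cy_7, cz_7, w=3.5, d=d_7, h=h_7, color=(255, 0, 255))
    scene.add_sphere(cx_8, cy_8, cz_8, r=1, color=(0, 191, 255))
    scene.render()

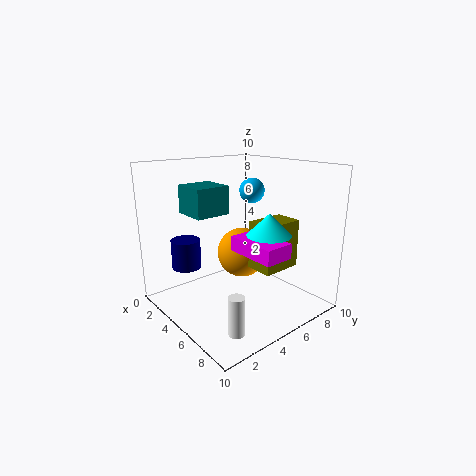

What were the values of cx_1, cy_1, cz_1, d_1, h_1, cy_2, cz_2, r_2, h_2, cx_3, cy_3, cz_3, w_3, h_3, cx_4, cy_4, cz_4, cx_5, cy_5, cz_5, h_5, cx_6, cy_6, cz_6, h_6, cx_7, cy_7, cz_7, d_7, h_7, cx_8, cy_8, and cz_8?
cx_1 = 5, cy_1 = 6, cz_1 = 2.5, d_1 = 3, h_1 = 3.5, cy_2 = 2, cz_2 = 0.5, r_2 = 0.5, h_2 = 2.5, cx_3 = 1.5, cy_3 = 2.5, cz_3 = 6.5, w_3 = 2.5, h_3 = 2, cx_4 = 2.5, cy_4 = 7.5, cz_4 = 2.5, cx_5 = 7, cy_5 = 6, cz_5 = 5.5, h_5 = 1.5, cx_6 = 3, cy_6 = 2, cz_6 = 3, h_6 = 2, cx_7 = 5.5, cy_7 = 4, cz_7 = 4.5, d_7 = 2, h_7 = 1, cx_8 = 2.5, cy_8 = 8.5, cz_8 = 7.5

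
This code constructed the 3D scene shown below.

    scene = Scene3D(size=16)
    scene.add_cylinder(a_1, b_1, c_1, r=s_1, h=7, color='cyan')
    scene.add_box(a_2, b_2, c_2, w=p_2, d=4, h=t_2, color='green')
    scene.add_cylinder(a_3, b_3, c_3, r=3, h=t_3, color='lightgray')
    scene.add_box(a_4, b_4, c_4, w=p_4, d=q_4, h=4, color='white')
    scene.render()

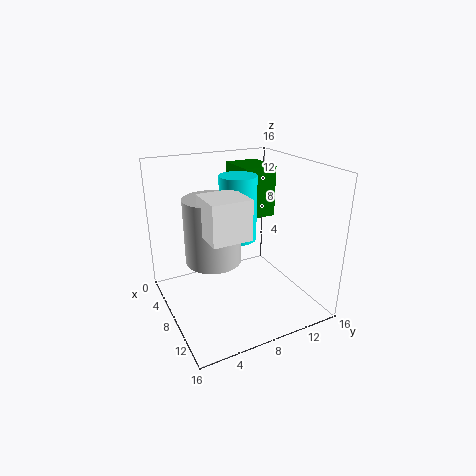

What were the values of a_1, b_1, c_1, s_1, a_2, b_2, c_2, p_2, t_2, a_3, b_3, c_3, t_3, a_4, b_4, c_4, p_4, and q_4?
a_1 = 8; b_1 = 8; c_1 = 8; s_1 = 2; a_2 = 1; b_2 = 10; c_2 = 9; p_2 = 5; t_2 = 6; a_3 = 8; b_3 = 5; c_3 = 6; t_3 = 7; a_4 = 9; b_4 = 3; c_4 = 10; p_4 = 4; q_4 = 4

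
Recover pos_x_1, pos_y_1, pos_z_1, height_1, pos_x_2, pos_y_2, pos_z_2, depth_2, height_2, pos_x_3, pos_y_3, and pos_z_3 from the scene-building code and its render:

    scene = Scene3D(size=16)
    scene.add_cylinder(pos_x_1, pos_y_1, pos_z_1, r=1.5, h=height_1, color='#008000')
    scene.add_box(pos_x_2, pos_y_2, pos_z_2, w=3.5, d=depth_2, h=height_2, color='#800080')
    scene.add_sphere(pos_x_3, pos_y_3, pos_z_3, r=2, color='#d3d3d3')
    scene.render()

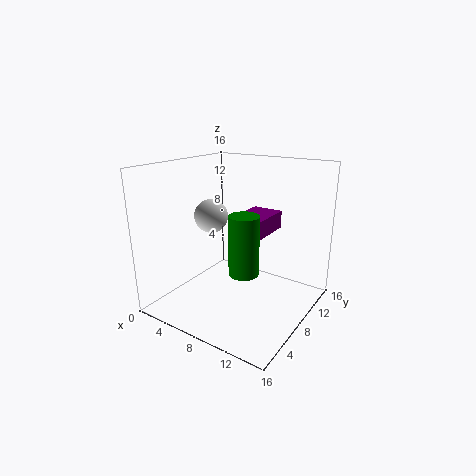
pos_x_1 = 11, pos_y_1 = 4.5, pos_z_1 = 6, height_1 = 6, pos_x_2 = 7.5, pos_y_2 = 7, pos_z_2 = 8.5, depth_2 = 5.5, height_2 = 2, pos_x_3 = 3.5, pos_y_3 = 9, pos_z_3 = 9.5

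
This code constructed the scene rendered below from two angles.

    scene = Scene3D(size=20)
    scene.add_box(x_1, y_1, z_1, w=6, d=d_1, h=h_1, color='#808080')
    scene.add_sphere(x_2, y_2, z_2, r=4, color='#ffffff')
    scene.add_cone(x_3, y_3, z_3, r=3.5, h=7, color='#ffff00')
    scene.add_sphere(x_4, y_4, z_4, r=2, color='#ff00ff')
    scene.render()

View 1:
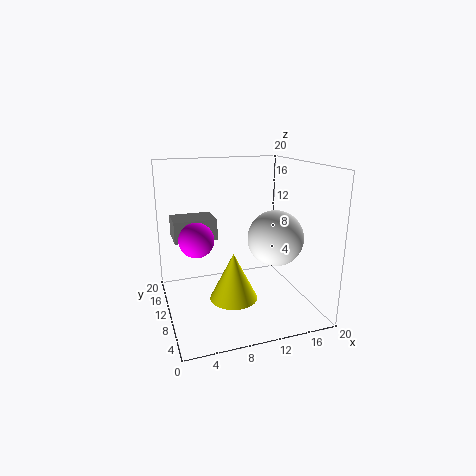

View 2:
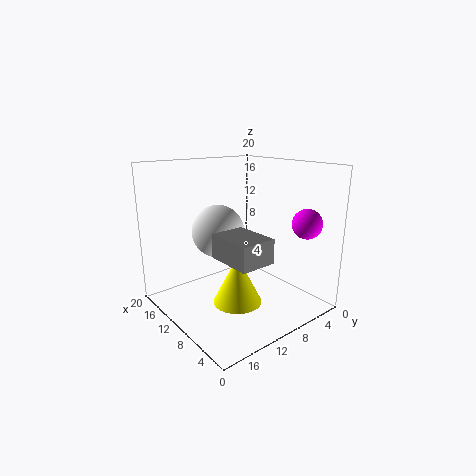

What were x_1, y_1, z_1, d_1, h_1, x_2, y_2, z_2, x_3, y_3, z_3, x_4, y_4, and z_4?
x_1 = 1.5, y_1 = 11.5, z_1 = 9.5, d_1 = 4.5, h_1 = 3, x_2 = 15.5, y_2 = 9.5, z_2 = 9.5, x_3 = 9.5, y_3 = 10.5, z_3 = 0.5, x_4 = 3, y_4 = 4, z_4 = 12.5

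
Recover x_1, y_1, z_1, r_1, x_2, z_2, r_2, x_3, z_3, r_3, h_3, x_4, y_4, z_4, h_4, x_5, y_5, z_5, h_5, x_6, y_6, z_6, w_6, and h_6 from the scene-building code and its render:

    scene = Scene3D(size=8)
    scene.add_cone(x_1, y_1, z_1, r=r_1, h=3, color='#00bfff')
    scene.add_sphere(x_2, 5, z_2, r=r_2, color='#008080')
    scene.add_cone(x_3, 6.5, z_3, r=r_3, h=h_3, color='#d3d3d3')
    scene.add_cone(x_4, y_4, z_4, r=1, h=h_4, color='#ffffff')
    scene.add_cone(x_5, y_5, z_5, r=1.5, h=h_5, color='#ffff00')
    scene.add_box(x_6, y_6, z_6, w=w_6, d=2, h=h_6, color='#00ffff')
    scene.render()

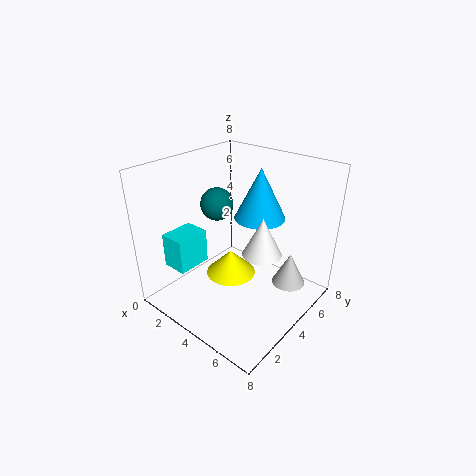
x_1 = 4, y_1 = 6, z_1 = 4.5, r_1 = 1.5, x_2 = 1.5, z_2 = 5, r_2 = 1, x_3 = 6, z_3 = 0.5, r_3 = 1, h_3 = 2, x_4 = 6, y_4 = 3.5, z_4 = 4, h_4 = 2, x_5 = 3, y_5 = 4.5, z_5 = 1, h_5 = 1.5, x_6 = 0.5, y_6 = 1.5, z_6 = 2, w_6 = 1.5, h_6 = 2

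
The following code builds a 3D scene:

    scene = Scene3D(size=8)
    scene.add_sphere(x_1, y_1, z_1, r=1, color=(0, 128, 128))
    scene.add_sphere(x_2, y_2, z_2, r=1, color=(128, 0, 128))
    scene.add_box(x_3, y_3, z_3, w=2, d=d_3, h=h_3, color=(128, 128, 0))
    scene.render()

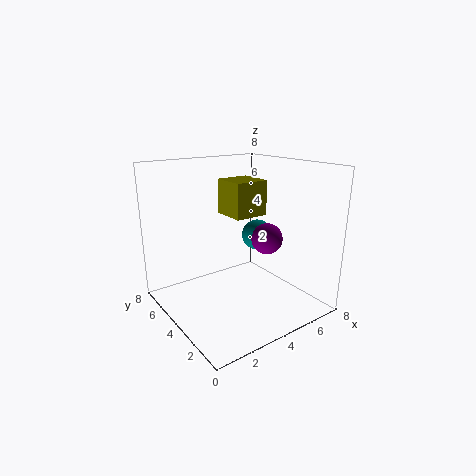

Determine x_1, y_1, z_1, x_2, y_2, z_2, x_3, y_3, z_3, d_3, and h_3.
x_1 = 7, y_1 = 6, z_1 = 3, x_2 = 7, y_2 = 5, z_2 = 3, x_3 = 4, y_3 = 4, z_3 = 5, d_3 = 2, h_3 = 2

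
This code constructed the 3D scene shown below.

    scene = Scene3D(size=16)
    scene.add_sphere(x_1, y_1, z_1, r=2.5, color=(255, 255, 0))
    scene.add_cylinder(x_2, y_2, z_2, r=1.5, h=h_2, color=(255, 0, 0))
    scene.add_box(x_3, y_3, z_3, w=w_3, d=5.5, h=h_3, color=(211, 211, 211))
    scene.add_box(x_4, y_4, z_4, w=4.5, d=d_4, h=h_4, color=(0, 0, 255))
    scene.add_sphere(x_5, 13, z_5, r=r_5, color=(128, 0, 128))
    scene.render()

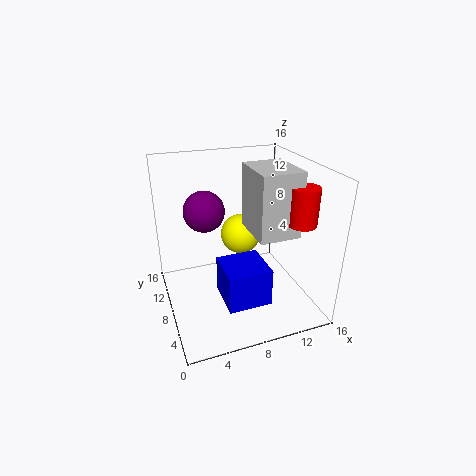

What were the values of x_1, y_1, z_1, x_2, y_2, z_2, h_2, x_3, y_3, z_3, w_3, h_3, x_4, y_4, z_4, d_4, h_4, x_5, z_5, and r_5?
x_1 = 10, y_1 = 12.5, z_1 = 6, x_2 = 13.5, y_2 = 4, z_2 = 10.5, h_2 = 4, x_3 = 9, y_3 = 4, z_3 = 9, w_3 = 4.5, h_3 = 7, x_4 = 5, y_4 = 2, z_4 = 3, d_4 = 4.5, h_4 = 4, x_5 = 5.5, z_5 = 9.5, r_5 = 2.5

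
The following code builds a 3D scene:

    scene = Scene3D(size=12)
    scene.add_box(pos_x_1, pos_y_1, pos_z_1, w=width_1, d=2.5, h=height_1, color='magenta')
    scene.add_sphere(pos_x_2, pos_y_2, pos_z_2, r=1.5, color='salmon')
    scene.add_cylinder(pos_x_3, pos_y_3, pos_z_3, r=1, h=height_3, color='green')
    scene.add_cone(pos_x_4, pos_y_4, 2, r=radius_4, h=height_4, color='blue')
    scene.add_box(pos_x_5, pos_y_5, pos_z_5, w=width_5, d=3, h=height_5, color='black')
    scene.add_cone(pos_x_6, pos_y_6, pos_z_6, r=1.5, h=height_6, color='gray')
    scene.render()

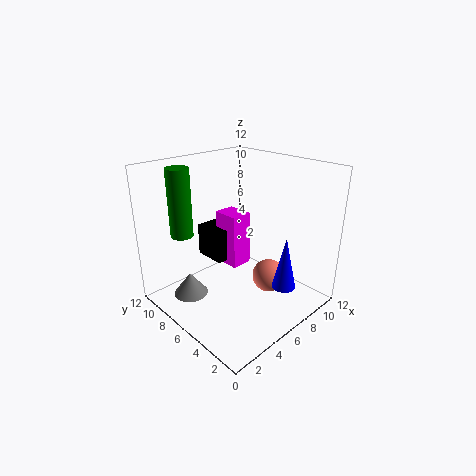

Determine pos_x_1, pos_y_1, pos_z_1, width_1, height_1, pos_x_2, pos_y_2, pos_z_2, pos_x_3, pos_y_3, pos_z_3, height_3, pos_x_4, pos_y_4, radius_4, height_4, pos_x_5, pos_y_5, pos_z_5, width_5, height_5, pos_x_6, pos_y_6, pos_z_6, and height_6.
pos_x_1 = 7
pos_y_1 = 7.5
pos_z_1 = 2
width_1 = 2
height_1 = 5
pos_x_2 = 9
pos_y_2 = 5
pos_z_2 = 1.5
pos_x_3 = 3.5
pos_y_3 = 10.5
pos_z_3 = 5.5
height_3 = 6
pos_x_4 = 8
pos_y_4 = 2.5
radius_4 = 1
height_4 = 4.5
pos_x_5 = 6
pos_y_5 = 8.5
pos_z_5 = 2.5
width_5 = 4
height_5 = 3
pos_x_6 = 3
pos_y_6 = 9
pos_z_6 = 0.5
height_6 = 2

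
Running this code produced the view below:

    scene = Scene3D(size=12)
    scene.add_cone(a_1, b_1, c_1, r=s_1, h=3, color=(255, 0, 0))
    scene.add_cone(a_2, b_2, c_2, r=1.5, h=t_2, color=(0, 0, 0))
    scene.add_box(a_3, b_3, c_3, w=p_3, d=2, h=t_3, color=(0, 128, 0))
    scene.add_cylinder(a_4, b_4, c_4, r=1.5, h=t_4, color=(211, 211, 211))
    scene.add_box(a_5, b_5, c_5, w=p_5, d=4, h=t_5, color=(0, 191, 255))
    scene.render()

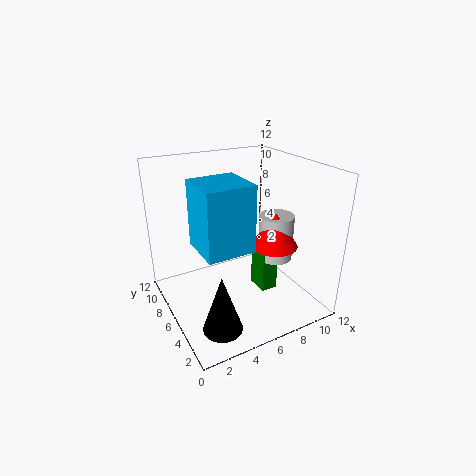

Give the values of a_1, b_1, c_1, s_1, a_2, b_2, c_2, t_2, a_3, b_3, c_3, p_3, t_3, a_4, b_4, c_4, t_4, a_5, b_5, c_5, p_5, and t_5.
a_1 = 9, b_1 = 5, c_1 = 5, s_1 = 2, a_2 = 2.5, b_2 = 2, c_2 = 1, t_2 = 4.5, a_3 = 8, b_3 = 5, c_3 = 0.5, p_3 = 1.5, t_3 = 4.5, a_4 = 9.5, b_4 = 5.5, c_4 = 3.5, t_4 = 4, a_5 = 2.5, b_5 = 4, c_5 = 5.5, p_5 = 4, t_5 = 5.5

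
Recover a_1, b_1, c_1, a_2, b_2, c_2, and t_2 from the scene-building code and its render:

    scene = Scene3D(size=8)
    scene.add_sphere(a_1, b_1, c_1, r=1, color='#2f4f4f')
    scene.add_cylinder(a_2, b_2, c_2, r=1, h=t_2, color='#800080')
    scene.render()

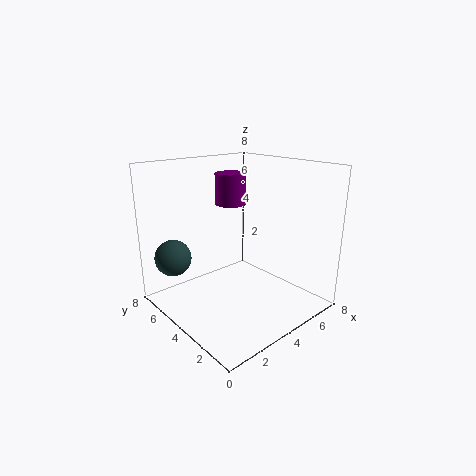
a_1 = 1; b_1 = 6; c_1 = 3; a_2 = 6; b_2 = 7; c_2 = 5; t_2 = 2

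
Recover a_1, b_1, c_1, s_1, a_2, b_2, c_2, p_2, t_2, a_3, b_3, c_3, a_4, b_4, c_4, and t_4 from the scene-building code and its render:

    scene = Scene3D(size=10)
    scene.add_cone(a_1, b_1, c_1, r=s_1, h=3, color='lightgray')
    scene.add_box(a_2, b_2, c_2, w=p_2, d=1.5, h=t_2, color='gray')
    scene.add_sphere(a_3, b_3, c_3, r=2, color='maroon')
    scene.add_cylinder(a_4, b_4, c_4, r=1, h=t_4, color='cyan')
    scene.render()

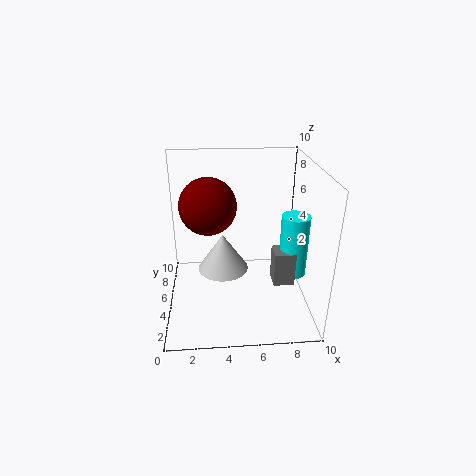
a_1 = 4, b_1 = 7.5, c_1 = 1, s_1 = 2, a_2 = 7.5, b_2 = 4, c_2 = 1.5, p_2 = 1.5, t_2 = 2.5, a_3 = 3, b_3 = 6, c_3 = 7, a_4 = 9, b_4 = 5, c_4 = 2, t_4 = 4.5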